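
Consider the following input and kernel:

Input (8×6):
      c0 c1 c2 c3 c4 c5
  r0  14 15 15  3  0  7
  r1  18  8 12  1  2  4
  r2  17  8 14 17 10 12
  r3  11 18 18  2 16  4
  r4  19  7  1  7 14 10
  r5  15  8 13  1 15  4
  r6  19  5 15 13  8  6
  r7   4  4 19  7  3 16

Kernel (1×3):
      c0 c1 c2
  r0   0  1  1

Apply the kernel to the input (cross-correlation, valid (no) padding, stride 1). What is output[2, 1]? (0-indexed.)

The receptive field on the input at this output position is [8 14 17]. Elementwise product with the kernel and sum: 14·1 + 17·1.

31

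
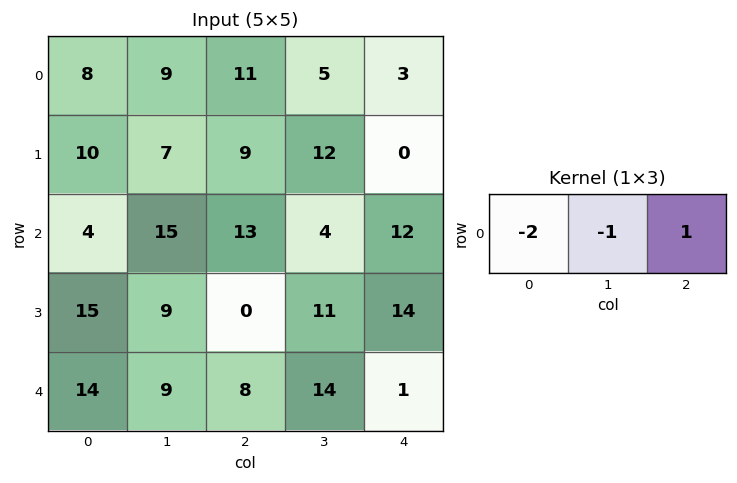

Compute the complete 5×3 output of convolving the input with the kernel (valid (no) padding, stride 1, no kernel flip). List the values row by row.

-14 -24 -24
-18 -11 -30
-10 -39 -18
-39 -7 3
-29 -12 -29

Output[0,0]: The receptive field on the input at this output position is [8 9 11]. Elementwise product with the kernel and sum: 8·-2 + 9·-1 + 11·1.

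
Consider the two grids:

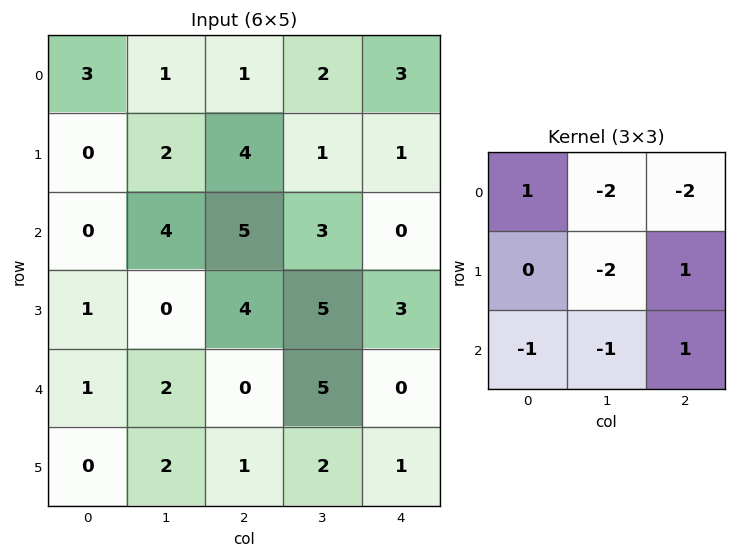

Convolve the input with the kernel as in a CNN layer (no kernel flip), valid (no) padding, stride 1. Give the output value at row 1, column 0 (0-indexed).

-12

The receptive field on the input at this output position is [0 2 4 / 0 4 5 / 1 0 4]. Elementwise product with the kernel and sum: 0·1 + 2·-2 + 4·-2 + 4·-2 + 5·1 + 1·-1 + 0·-1 + 4·1.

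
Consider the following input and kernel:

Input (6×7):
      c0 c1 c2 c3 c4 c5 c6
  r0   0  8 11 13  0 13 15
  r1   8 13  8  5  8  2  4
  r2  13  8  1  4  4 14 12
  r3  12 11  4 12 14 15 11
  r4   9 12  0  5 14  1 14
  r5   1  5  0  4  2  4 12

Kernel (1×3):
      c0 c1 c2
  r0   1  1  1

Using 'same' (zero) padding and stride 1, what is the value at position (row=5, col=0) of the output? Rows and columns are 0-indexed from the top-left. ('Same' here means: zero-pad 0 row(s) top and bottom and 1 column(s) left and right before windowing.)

The receptive field on the zero-padded input at this output position is [0 1 5]. Elementwise product with the kernel and sum: 0·1 + 1·1 + 5·1.

6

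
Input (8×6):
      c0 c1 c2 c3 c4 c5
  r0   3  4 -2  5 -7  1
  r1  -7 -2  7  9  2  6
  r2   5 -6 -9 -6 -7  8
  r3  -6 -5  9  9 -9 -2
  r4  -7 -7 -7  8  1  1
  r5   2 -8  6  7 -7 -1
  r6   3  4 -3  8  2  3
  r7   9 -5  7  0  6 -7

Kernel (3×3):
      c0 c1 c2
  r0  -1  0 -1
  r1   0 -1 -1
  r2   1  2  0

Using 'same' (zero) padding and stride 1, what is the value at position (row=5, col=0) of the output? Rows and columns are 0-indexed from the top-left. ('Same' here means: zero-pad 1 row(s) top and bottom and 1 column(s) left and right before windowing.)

The receptive field on the zero-padded input at this output position is [0 -7 -7 / 0 2 -8 / 0 3 4]. Elementwise product with the kernel and sum: 0·-1 + -7·-1 + 2·-1 + -8·-1 + 0·1 + 3·2.

19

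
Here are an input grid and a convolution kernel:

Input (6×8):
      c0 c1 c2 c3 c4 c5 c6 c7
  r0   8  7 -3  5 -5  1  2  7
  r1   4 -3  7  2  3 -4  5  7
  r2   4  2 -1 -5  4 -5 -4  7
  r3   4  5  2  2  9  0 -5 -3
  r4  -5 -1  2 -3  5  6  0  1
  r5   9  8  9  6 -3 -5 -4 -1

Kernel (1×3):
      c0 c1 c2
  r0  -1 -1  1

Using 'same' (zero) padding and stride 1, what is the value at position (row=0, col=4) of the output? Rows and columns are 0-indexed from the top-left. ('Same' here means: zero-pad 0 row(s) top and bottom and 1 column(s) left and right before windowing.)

The receptive field on the zero-padded input at this output position is [5 -5 1]. Elementwise product with the kernel and sum: 5·-1 + -5·-1 + 1·1.

1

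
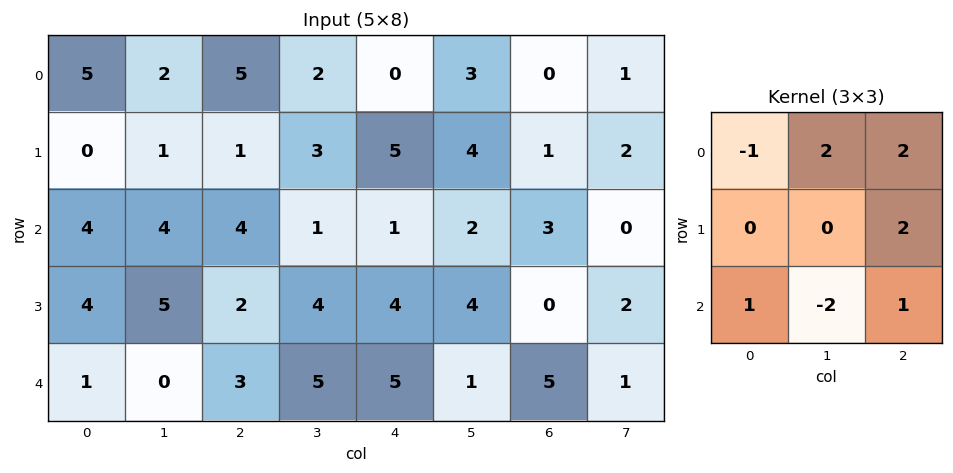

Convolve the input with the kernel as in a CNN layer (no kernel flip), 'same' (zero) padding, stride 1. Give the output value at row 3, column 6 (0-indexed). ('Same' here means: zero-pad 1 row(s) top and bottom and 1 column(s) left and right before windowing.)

The receptive field on the zero-padded input at this output position is [2 3 0 / 4 0 2 / 1 5 1]. Elementwise product with the kernel and sum: 2·-1 + 3·2 + 0·2 + 2·2 + 1·1 + 5·-2 + 1·1.

0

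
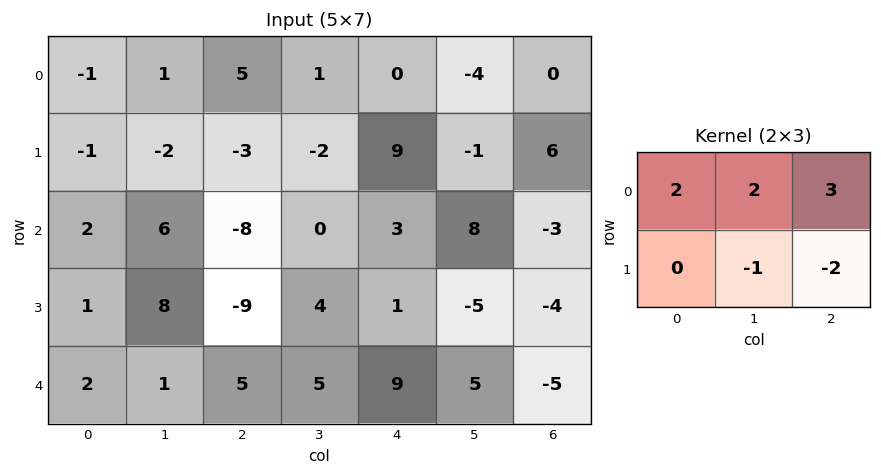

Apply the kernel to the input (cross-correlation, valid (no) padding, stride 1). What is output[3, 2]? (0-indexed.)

The receptive field on the input at this output position is [-9 4 1 / 5 5 9]. Elementwise product with the kernel and sum: -9·2 + 4·2 + 1·3 + 5·-1 + 9·-2.

-30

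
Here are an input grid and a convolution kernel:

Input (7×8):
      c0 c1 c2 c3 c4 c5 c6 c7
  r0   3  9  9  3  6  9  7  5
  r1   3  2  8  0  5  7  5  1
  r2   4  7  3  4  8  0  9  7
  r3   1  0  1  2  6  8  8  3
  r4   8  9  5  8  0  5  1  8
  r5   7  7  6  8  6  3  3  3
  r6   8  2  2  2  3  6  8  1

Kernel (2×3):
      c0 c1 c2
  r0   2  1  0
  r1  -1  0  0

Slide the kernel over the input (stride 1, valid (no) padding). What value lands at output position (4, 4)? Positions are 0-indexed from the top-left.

-1

The receptive field on the input at this output position is [0 5 1 / 6 3 3]. Elementwise product with the kernel and sum: 0·2 + 5·1 + 6·-1.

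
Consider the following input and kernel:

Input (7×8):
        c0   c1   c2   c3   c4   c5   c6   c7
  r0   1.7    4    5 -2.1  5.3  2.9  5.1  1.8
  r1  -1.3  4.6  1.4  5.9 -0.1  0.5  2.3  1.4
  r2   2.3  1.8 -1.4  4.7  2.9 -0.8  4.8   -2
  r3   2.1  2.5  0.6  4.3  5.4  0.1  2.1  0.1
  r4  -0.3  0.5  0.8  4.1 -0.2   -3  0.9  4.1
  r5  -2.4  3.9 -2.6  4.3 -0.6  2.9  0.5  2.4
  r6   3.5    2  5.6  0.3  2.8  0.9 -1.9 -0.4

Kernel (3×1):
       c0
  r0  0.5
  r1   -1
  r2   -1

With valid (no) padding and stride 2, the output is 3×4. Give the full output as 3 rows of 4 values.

Output[0,0]: The receptive field on the input at this output position is [1.7 / -1.3 / 2.3]. Elementwise product with the kernel and sum: 1.7·0.5 + -1.3·-1 + 2.3·-1.

-0.15 2.5 -0.15 -4.55
-0.65 -2.1 -3.75 -0.6
-1.25 -2.6 -2.3 1.85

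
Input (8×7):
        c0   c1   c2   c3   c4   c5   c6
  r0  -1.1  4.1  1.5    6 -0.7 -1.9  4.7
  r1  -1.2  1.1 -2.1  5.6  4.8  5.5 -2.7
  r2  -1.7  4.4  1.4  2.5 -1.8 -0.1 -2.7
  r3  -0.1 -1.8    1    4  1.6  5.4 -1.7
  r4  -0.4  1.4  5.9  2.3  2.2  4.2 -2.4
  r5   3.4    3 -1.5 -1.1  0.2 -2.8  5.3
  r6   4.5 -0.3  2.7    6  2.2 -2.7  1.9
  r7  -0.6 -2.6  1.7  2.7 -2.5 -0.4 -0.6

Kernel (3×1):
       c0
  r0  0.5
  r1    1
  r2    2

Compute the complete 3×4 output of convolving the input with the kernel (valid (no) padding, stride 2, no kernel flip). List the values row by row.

Output[0,0]: The receptive field on the input at this output position is [-1.1 / -1.2 / -1.7]. Elementwise product with the kernel and sum: -1.1·0.5 + -1.2·1 + -1.7·2.

-5.15 1.45 0.85 -5.75
-1.75 13.5 5.1 -7.85
12.2 6.85 5.7 7.9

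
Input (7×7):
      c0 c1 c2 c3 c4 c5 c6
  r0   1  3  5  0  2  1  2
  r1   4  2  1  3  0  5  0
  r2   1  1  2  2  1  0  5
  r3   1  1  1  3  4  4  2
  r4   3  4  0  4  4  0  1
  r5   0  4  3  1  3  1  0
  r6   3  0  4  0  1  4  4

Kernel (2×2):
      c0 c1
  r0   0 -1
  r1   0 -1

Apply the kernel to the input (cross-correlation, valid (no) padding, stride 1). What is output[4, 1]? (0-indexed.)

-3

The receptive field on the input at this output position is [4 0 / 4 3]. Elementwise product with the kernel and sum: 0·-1 + 3·-1.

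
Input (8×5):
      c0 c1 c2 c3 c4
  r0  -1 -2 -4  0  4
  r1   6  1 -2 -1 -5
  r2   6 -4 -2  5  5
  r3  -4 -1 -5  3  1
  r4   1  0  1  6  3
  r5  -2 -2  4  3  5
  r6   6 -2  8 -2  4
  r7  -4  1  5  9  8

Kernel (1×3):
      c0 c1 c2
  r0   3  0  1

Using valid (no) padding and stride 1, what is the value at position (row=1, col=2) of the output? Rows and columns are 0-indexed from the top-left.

-11

The receptive field on the input at this output position is [-2 -1 -5]. Elementwise product with the kernel and sum: -2·3 + -5·1.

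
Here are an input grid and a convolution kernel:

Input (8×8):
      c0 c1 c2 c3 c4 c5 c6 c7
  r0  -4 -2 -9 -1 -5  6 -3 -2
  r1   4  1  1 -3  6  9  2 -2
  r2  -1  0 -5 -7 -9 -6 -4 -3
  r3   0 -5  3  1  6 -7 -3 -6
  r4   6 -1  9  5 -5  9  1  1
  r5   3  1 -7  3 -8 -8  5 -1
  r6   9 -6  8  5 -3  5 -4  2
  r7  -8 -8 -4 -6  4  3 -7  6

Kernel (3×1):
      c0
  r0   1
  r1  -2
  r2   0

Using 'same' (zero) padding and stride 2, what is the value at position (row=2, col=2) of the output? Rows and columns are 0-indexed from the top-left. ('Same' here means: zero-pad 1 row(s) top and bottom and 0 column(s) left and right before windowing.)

The receptive field on the zero-padded input at this output position is [6 / -5 / -8]. Elementwise product with the kernel and sum: 6·1 + -5·-2.

16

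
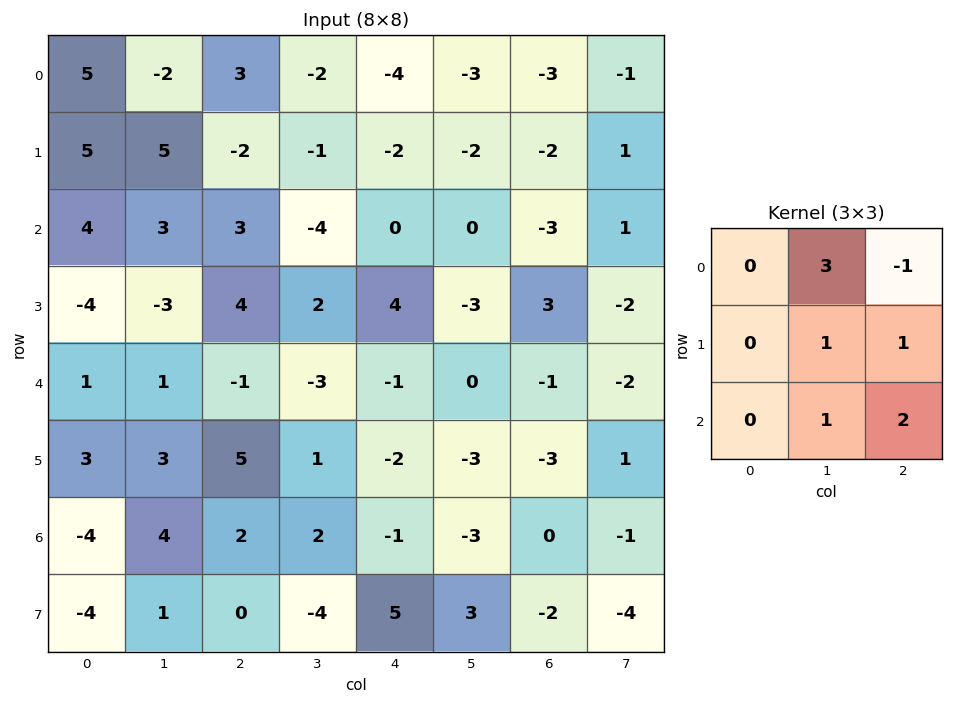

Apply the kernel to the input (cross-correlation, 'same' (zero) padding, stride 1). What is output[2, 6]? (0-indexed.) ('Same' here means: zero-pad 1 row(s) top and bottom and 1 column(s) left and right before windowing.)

The receptive field on the zero-padded input at this output position is [-2 -2 1 / 0 -3 1 / -3 3 -2]. Elementwise product with the kernel and sum: -2·3 + 1·-1 + -3·1 + 1·1 + 3·1 + -2·2.

-10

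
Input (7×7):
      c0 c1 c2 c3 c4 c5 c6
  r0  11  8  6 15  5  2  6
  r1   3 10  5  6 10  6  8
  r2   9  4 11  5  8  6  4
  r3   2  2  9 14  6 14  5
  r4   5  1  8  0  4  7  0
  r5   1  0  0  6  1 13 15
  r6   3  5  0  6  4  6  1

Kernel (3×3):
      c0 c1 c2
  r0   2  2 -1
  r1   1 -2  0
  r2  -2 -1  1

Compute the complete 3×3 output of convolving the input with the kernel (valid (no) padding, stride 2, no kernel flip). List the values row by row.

Output[0,0]: The receptive field on the input at this output position is [11 8 6 / 3 10 5 / 9 4 11]. Elementwise product with the kernel and sum: 11·2 + 8·2 + 6·-1 + 3·1 + 10·-2 + 9·-2 + 4·-1 + 11·1.
Output[0,1]: The receptive field on the input at this output position is [6 15 5 / 5 6 10 / 11 5 8]. Elementwise product with the kernel and sum: 6·2 + 15·2 + 5·-1 + 5·1 + 6·-2 + 11·-2 + 5·-1 + 8·1.

4 11 -12
10 -7 -13
-6 -2 -16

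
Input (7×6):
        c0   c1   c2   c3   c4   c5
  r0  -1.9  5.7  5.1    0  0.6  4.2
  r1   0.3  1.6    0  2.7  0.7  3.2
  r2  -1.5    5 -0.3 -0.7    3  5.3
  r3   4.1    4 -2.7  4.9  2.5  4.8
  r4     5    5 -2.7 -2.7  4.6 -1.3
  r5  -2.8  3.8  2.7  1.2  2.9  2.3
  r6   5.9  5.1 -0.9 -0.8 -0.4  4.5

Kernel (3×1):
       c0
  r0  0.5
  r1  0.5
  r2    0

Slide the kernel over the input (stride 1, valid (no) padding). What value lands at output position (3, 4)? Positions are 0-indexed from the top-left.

The receptive field on the input at this output position is [2.5 / 4.6 / 2.9]. Elementwise product with the kernel and sum: 2.5·0.5 + 4.6·0.5.

3.55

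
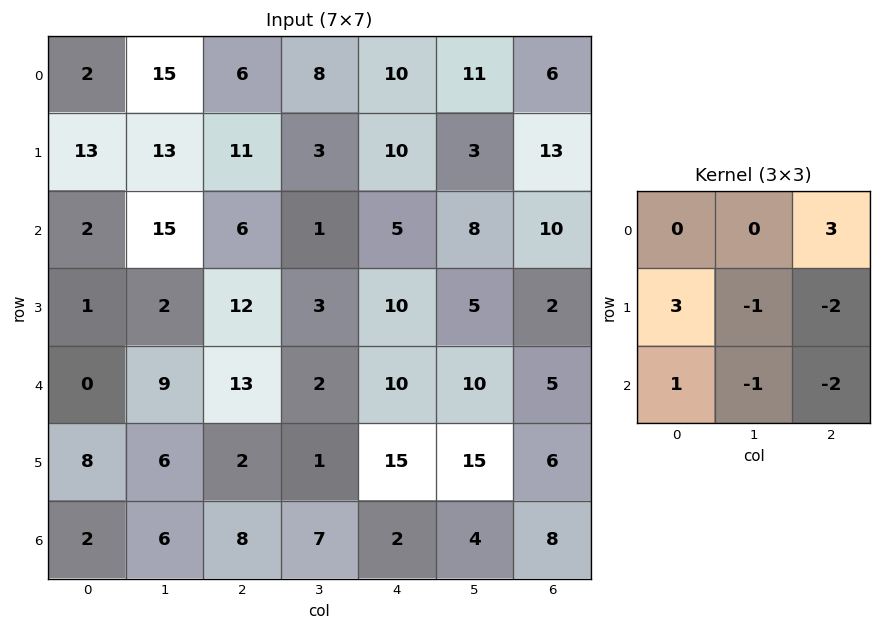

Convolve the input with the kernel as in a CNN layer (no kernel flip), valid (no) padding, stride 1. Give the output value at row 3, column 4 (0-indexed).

4

The receptive field on the input at this output position is [10 5 2 / 10 10 5 / 15 15 6]. Elementwise product with the kernel and sum: 2·3 + 10·3 + 10·-1 + 5·-2 + 15·1 + 15·-1 + 6·-2.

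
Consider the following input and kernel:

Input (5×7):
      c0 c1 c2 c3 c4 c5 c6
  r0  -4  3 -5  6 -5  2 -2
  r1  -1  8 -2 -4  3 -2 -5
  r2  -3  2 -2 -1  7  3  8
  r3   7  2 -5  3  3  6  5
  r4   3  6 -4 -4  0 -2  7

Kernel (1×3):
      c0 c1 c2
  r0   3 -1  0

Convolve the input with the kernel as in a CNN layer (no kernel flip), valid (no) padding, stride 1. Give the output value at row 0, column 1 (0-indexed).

14

The receptive field on the input at this output position is [3 -5 6]. Elementwise product with the kernel and sum: 3·3 + -5·-1.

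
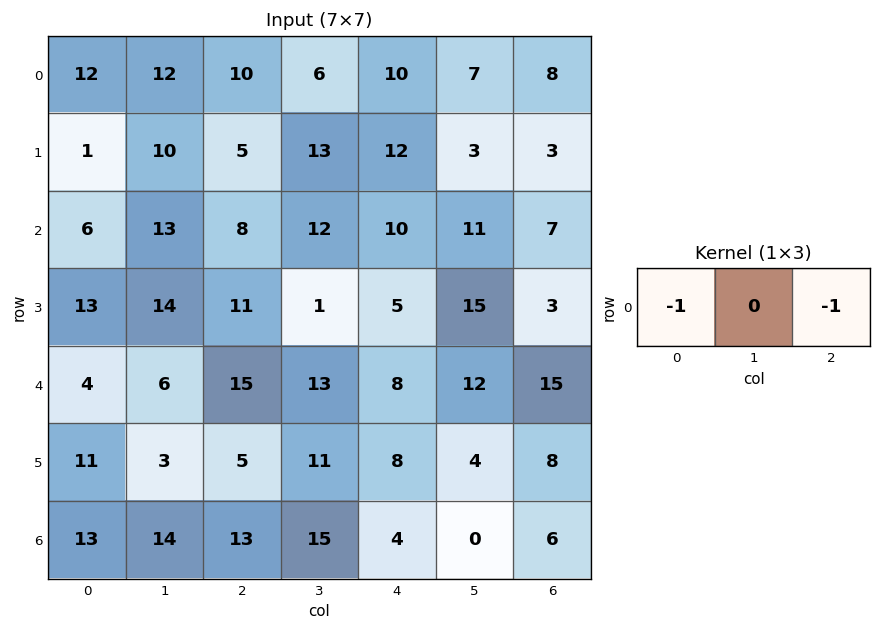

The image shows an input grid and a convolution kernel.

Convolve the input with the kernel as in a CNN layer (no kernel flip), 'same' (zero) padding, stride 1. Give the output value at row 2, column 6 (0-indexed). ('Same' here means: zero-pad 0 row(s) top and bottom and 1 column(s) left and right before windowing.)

The receptive field on the zero-padded input at this output position is [11 7 0]. Elementwise product with the kernel and sum: 11·-1 + 0·-1.

-11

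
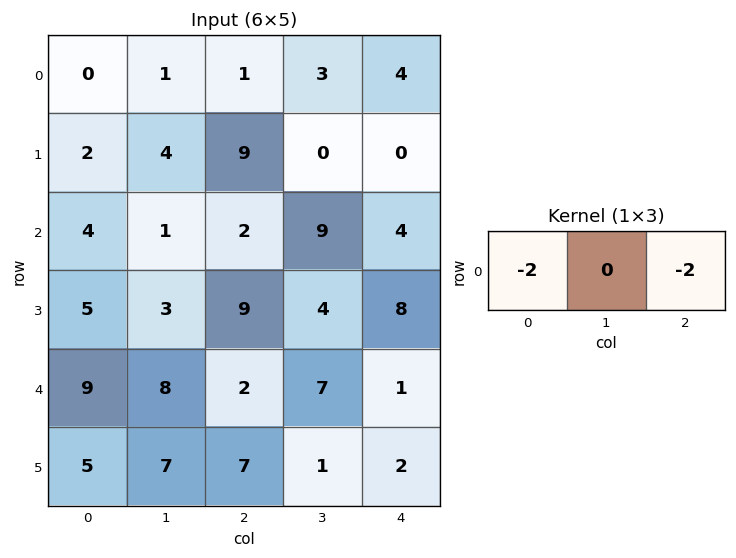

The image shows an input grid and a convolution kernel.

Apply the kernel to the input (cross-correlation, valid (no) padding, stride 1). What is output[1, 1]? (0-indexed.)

The receptive field on the input at this output position is [4 9 0]. Elementwise product with the kernel and sum: 4·-2 + 0·-2.

-8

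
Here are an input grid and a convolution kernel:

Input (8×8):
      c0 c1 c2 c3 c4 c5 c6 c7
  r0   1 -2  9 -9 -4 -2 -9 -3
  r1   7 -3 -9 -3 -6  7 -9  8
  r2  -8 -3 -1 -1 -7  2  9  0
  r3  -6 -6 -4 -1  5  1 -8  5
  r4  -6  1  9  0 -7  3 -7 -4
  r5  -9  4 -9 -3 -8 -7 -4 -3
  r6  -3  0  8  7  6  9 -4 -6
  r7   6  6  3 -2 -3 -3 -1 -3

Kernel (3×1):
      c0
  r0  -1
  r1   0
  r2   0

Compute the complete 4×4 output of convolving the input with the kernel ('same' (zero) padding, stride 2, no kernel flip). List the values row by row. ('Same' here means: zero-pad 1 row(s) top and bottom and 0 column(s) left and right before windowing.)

0 0 0 0
-7 9 6 9
6 4 -5 8
9 9 8 4

Output[0,0]: The receptive field on the zero-padded input at this output position is [0 / 1 / 7]. Elementwise product with the kernel and sum: 0·-1.
Output[0,1]: The receptive field on the zero-padded input at this output position is [0 / 9 / -9]. Elementwise product with the kernel and sum: 0·-1.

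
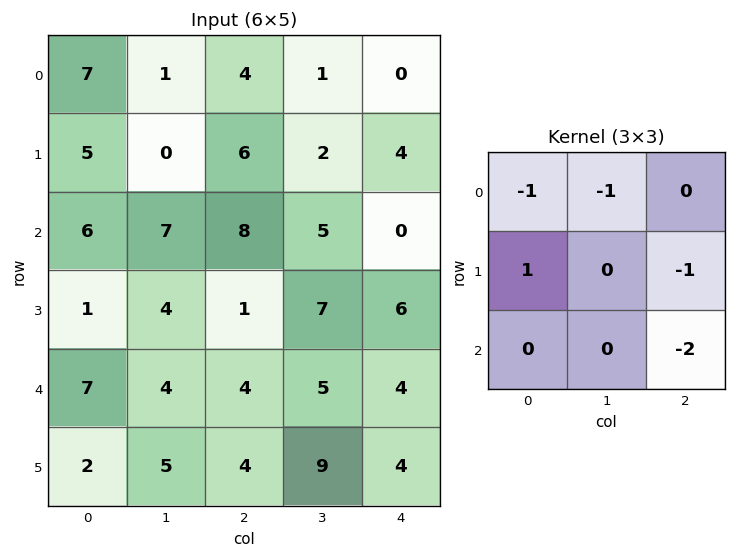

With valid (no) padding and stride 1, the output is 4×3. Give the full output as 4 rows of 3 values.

-25 -17 -3
-9 -18 -12
-21 -28 -26
-10 -24 -16

Output[0,0]: The receptive field on the input at this output position is [7 1 4 / 5 0 6 / 6 7 8]. Elementwise product with the kernel and sum: 7·-1 + 1·-1 + 5·1 + 6·-1 + 8·-2.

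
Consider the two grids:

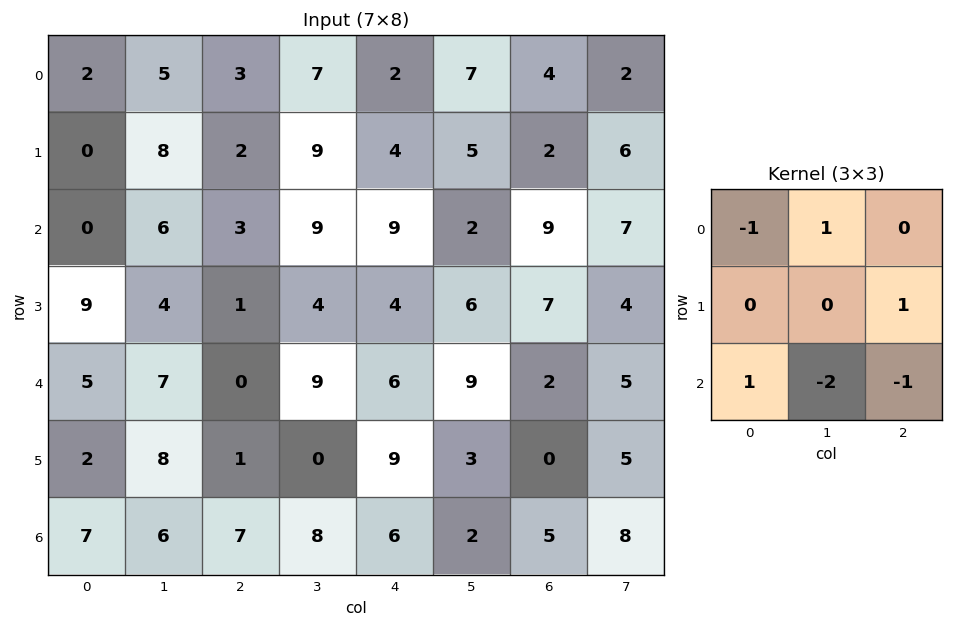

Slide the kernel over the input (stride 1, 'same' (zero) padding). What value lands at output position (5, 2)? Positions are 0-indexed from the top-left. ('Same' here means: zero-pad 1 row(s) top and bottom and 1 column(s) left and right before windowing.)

The receptive field on the zero-padded input at this output position is [7 0 9 / 8 1 0 / 6 7 8]. Elementwise product with the kernel and sum: 7·-1 + 0·1 + 0·1 + 6·1 + 7·-2 + 8·-1.

-23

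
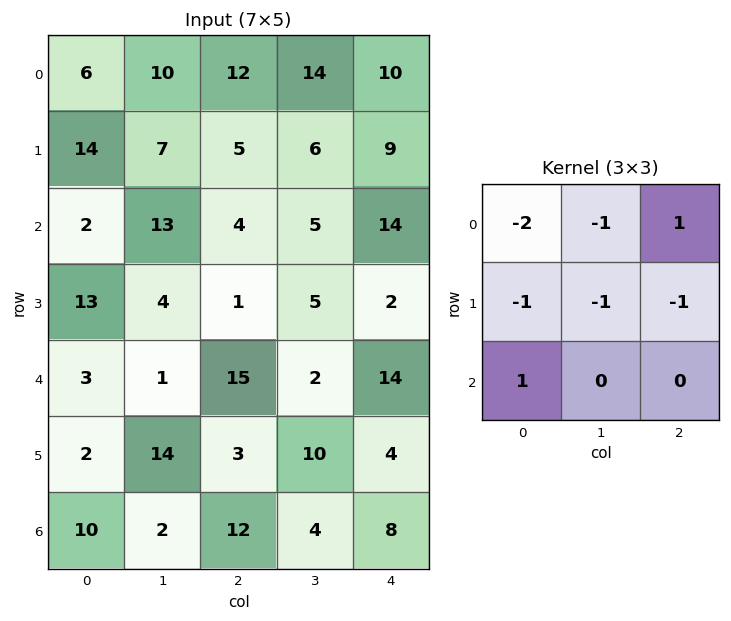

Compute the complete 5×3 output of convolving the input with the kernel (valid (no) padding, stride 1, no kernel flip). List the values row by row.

-34 -23 -44
-36 -31 -29
-28 -34 8
-46 -8 -33
-1 -40 -23

Output[0,0]: The receptive field on the input at this output position is [6 10 12 / 14 7 5 / 2 13 4]. Elementwise product with the kernel and sum: 6·-2 + 10·-1 + 12·1 + 14·-1 + 7·-1 + 5·-1 + 2·1.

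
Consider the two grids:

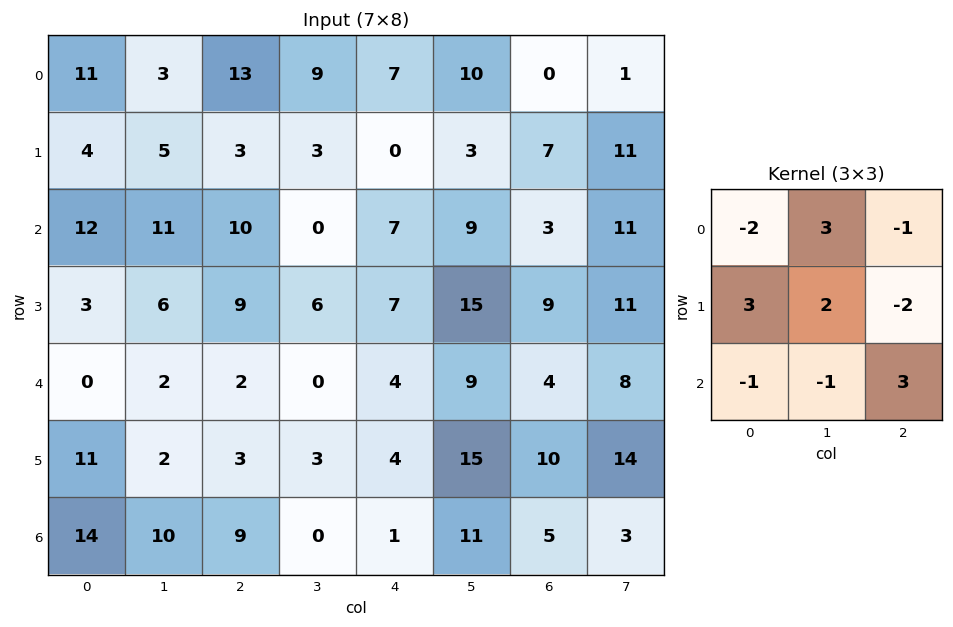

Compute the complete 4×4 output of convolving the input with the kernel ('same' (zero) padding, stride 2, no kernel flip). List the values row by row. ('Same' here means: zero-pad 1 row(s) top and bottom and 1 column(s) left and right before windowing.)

Output[0,0]: The receptive field on the zero-padded input at this output position is [0 0 0 / 0 11 3 / 0 4 5]. Elementwise product with the kernel and sum: 0·-2 + 0·3 + 0·-1 + 0·3 + 11·2 + 3·-2 + 0·-1 + 4·-1 + 5·3.
Output[0,1]: The receptive field on the zero-padded input at this output position is [0 0 0 / 3 13 9 / 5 3 3]. Elementwise product with the kernel and sum: 0·-2 + 0·3 + 0·-1 + 3·3 + 13·2 + 9·-2 + 5·-1 + 3·-1 + 3·3.

27 18 27 51
24 52 19 24
-6 23 22 22
39 50 -29 23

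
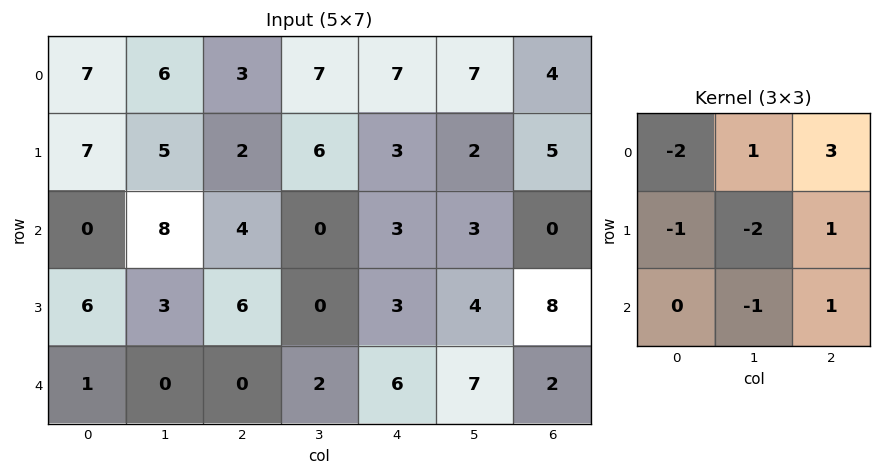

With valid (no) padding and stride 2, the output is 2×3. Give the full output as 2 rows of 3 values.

Output[0,0]: The receptive field on the input at this output position is [7 6 3 / 7 5 2 / 0 8 4]. Elementwise product with the kernel and sum: 7·-2 + 6·1 + 3·3 + 7·-1 + 5·-2 + 2·1 + 8·-1 + 4·1.
Output[0,1]: The receptive field on the input at this output position is [3 7 7 / 2 6 3 / 4 0 3]. Elementwise product with the kernel and sum: 3·-2 + 7·1 + 7·3 + 2·-1 + 6·-2 + 3·1 + 0·-1 + 3·1.

-18 14 0
14 2 -11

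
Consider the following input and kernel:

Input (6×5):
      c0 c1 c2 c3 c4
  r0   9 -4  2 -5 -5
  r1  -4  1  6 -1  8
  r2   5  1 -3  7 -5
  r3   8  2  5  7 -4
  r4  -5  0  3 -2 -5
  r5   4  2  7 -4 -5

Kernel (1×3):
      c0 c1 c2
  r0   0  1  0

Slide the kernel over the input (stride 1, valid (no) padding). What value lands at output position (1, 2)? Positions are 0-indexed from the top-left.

-1

The receptive field on the input at this output position is [6 -1 8]. Elementwise product with the kernel and sum: -1·1.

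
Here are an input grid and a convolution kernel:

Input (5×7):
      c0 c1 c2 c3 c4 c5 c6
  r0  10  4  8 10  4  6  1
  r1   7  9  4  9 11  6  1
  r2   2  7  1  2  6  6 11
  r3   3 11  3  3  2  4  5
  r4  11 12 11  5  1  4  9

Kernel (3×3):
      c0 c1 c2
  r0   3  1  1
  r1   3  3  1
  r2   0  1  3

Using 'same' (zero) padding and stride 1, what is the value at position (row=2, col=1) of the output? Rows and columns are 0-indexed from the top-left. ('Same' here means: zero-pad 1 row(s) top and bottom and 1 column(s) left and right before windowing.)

The receptive field on the zero-padded input at this output position is [7 9 4 / 2 7 1 / 3 11 3]. Elementwise product with the kernel and sum: 7·3 + 9·1 + 4·1 + 2·3 + 7·3 + 1·1 + 11·1 + 3·3.

82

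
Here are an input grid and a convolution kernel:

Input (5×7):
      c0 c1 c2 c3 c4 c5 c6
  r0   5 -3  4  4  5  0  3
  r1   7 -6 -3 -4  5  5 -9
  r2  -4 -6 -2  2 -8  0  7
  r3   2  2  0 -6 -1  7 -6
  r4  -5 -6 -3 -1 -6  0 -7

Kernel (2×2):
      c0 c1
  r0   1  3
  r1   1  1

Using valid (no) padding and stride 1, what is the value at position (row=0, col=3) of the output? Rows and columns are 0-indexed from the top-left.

20

The receptive field on the input at this output position is [4 5 / -4 5]. Elementwise product with the kernel and sum: 4·1 + 5·3 + -4·1 + 5·1.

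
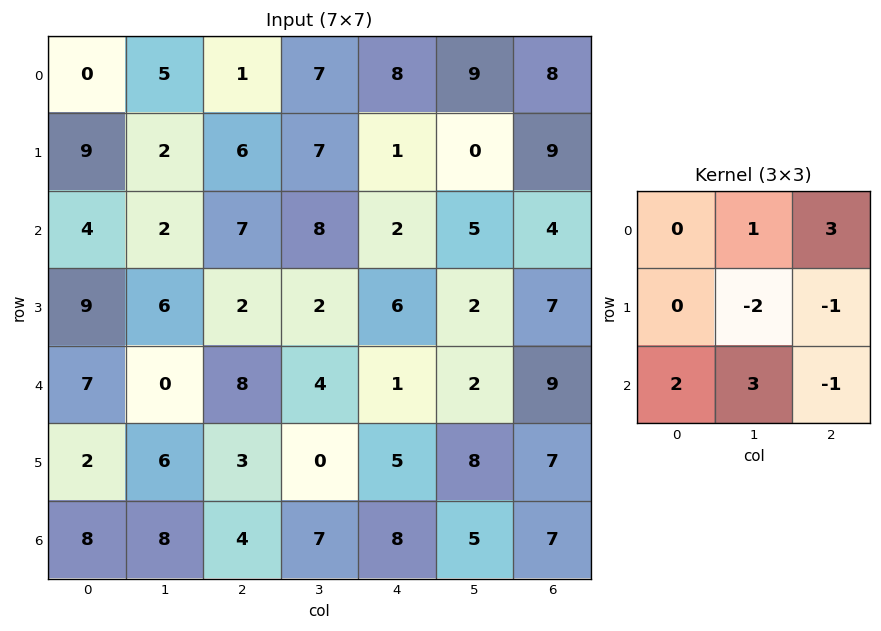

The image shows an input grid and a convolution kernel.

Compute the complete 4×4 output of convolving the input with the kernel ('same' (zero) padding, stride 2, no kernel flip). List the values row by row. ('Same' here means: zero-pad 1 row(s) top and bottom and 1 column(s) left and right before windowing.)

20 6 -8 11
26 21 12 26
13 9 15 26
-4 -12 8 -7

Output[0,0]: The receptive field on the zero-padded input at this output position is [0 0 0 / 0 0 5 / 0 9 2]. Elementwise product with the kernel and sum: 0·1 + 0·3 + 0·-2 + 5·-1 + 0·2 + 9·3 + 2·-1.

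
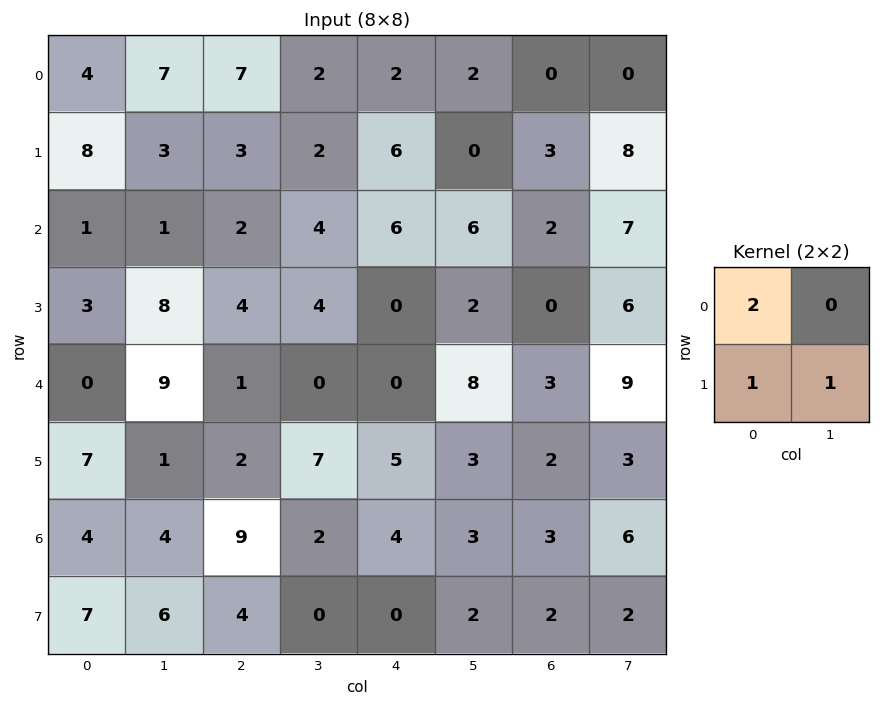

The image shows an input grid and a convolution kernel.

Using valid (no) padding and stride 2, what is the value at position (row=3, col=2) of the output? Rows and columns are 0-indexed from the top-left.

The receptive field on the input at this output position is [4 3 / 0 2]. Elementwise product with the kernel and sum: 4·2 + 0·1 + 2·1.

10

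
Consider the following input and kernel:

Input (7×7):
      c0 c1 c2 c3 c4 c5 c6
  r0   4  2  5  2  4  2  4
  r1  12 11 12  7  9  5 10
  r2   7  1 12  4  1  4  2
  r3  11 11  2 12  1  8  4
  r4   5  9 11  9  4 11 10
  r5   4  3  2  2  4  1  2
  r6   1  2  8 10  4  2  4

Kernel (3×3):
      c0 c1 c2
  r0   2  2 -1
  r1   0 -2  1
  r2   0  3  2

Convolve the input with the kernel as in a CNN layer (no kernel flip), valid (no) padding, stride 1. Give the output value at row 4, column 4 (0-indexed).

The receptive field on the input at this output position is [4 11 10 / 4 1 2 / 4 2 4]. Elementwise product with the kernel and sum: 4·2 + 11·2 + 10·-1 + 1·-2 + 2·1 + 2·3 + 4·2.

34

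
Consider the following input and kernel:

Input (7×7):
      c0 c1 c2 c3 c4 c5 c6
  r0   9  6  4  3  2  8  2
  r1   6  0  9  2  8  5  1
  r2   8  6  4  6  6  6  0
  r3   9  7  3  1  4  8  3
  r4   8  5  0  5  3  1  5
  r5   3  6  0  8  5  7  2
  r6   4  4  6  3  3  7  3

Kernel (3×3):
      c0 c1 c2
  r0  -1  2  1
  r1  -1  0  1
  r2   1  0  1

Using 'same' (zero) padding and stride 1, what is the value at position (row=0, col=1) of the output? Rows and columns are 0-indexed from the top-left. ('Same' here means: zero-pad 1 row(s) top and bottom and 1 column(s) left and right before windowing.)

The receptive field on the zero-padded input at this output position is [0 0 0 / 9 6 4 / 6 0 9]. Elementwise product with the kernel and sum: 0·-1 + 0·2 + 0·1 + 9·-1 + 4·1 + 6·1 + 9·1.

10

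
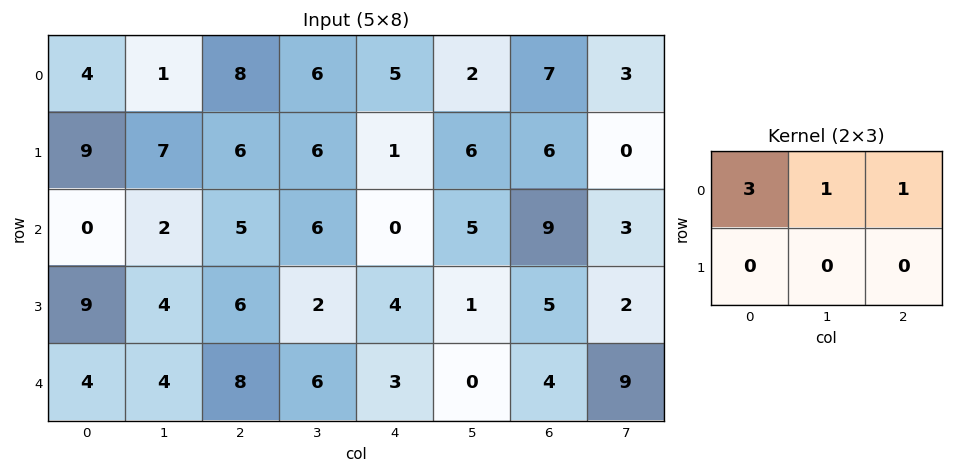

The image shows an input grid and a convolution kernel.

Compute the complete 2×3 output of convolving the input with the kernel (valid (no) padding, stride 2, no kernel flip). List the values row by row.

Output[0,0]: The receptive field on the input at this output position is [4 1 8 / 9 7 6]. Elementwise product with the kernel and sum: 4·3 + 1·1 + 8·1.
Output[0,1]: The receptive field on the input at this output position is [8 6 5 / 6 6 1]. Elementwise product with the kernel and sum: 8·3 + 6·1 + 5·1.

21 35 24
7 21 14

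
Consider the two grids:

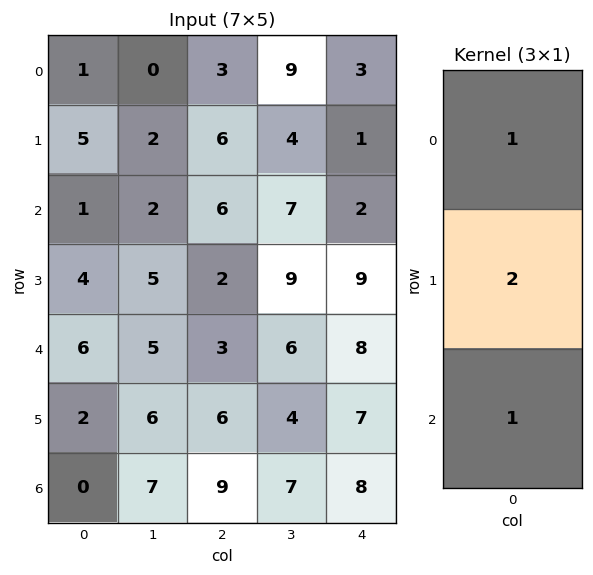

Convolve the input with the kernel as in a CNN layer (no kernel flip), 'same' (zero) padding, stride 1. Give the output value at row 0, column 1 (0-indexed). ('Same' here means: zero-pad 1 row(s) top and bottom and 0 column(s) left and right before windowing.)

The receptive field on the zero-padded input at this output position is [0 / 0 / 2]. Elementwise product with the kernel and sum: 0·1 + 0·2 + 2·1.

2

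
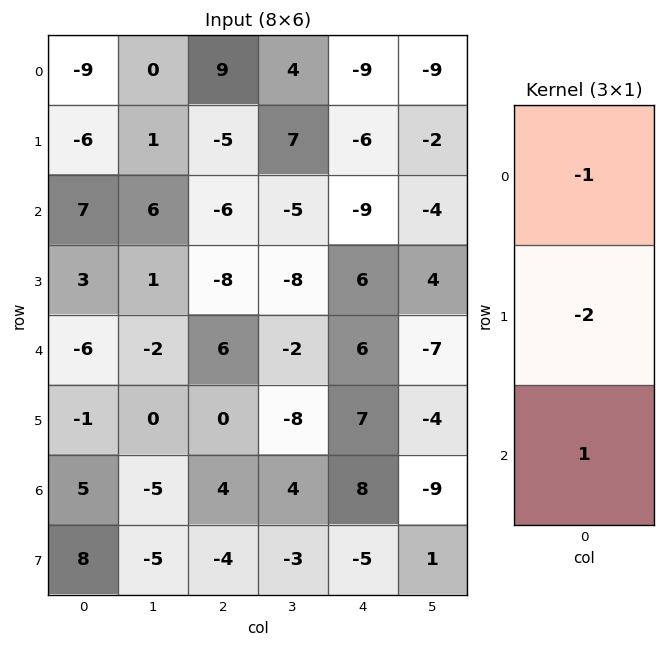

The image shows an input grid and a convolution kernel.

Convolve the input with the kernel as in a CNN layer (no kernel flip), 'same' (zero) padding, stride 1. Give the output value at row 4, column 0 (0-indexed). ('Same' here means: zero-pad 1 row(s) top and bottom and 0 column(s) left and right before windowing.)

The receptive field on the zero-padded input at this output position is [3 / -6 / -1]. Elementwise product with the kernel and sum: 3·-1 + -6·-2 + -1·1.

8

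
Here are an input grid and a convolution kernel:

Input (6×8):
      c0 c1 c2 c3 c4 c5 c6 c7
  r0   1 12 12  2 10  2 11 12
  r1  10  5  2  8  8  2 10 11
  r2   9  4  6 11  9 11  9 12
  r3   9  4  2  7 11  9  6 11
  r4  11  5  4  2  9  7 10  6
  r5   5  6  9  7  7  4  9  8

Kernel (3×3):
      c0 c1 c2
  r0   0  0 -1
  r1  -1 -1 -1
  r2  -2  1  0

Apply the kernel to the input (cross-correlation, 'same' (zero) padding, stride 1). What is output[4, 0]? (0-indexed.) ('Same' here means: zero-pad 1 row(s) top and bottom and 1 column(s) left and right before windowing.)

The receptive field on the zero-padded input at this output position is [0 9 4 / 0 11 5 / 0 5 6]. Elementwise product with the kernel and sum: 4·-1 + 0·-1 + 11·-1 + 5·-1 + 0·-2 + 5·1.

-15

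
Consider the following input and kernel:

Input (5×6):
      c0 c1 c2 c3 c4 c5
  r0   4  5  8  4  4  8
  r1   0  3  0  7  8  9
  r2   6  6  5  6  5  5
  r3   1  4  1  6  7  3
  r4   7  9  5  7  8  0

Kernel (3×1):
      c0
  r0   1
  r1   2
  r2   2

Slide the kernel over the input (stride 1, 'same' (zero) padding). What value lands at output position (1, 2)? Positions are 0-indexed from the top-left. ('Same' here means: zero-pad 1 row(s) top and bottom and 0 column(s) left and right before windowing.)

The receptive field on the zero-padded input at this output position is [8 / 0 / 5]. Elementwise product with the kernel and sum: 8·1 + 0·2 + 5·2.

18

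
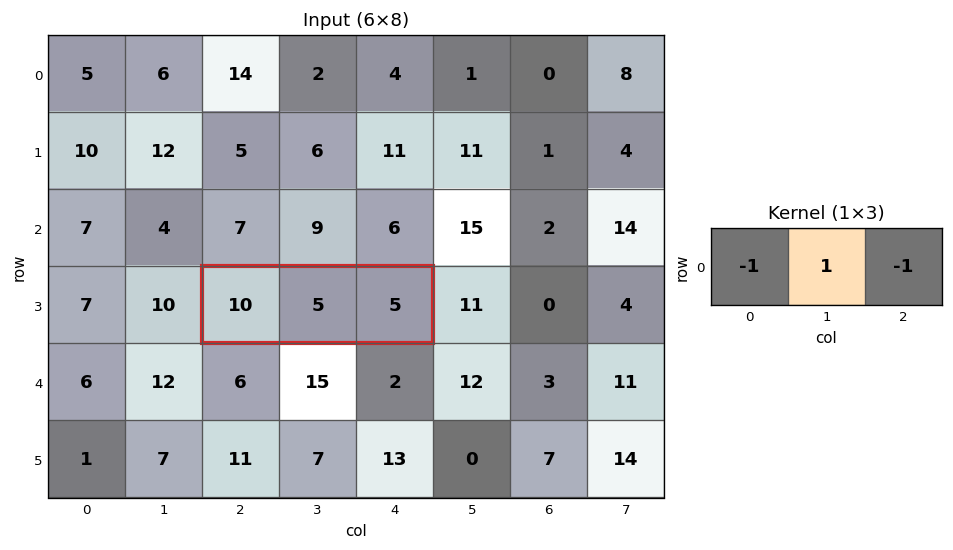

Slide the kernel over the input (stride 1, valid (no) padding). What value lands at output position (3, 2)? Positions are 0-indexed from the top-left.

-10

The receptive field on the input at this output position is [10 5 5]. Elementwise product with the kernel and sum: 10·-1 + 5·1 + 5·-1.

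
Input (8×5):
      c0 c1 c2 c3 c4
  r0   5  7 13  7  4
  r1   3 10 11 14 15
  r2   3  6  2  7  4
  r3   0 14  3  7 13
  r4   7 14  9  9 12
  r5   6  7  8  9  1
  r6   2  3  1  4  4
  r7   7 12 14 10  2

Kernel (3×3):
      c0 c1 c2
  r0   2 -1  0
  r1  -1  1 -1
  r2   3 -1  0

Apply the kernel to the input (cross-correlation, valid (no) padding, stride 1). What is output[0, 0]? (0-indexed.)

The receptive field on the input at this output position is [5 7 13 / 3 10 11 / 3 6 2]. Elementwise product with the kernel and sum: 5·2 + 7·-1 + 3·-1 + 10·1 + 11·-1 + 3·3 + 6·-1.

2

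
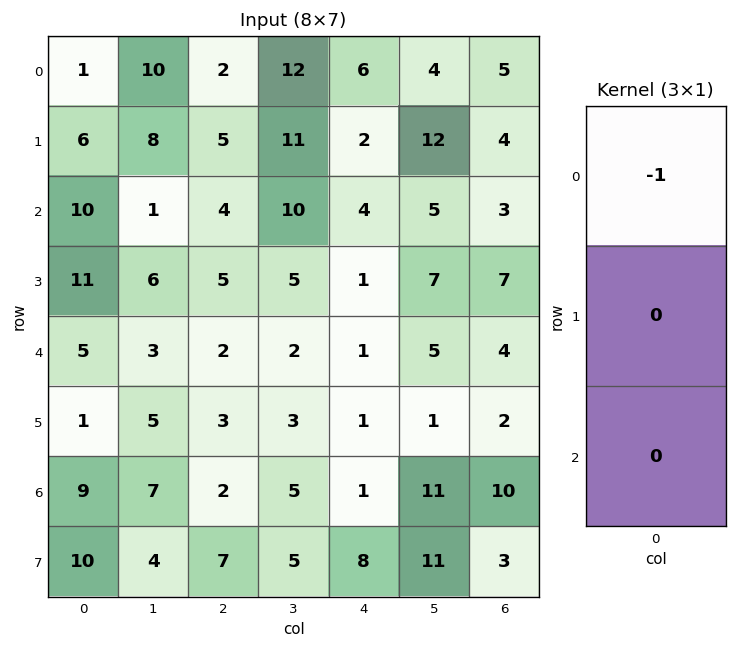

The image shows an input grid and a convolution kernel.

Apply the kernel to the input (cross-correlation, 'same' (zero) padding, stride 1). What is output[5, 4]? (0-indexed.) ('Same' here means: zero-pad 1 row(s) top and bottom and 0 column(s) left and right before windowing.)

The receptive field on the zero-padded input at this output position is [1 / 1 / 1]. Elementwise product with the kernel and sum: 1·-1.

-1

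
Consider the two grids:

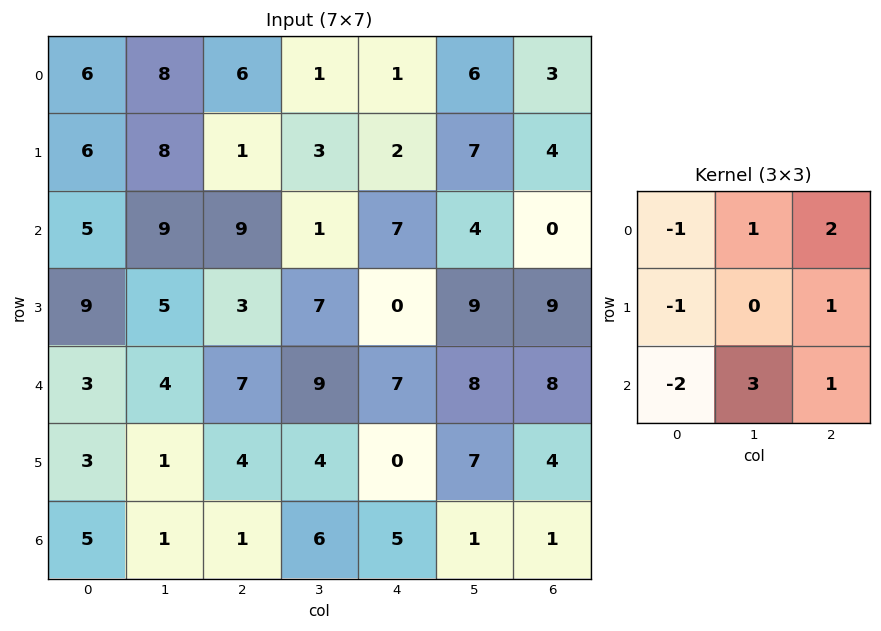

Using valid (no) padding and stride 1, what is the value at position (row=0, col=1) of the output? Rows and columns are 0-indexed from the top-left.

5

The receptive field on the input at this output position is [8 6 1 / 8 1 3 / 9 9 1]. Elementwise product with the kernel and sum: 8·-1 + 6·1 + 1·2 + 8·-1 + 3·1 + 9·-2 + 9·3 + 1·1.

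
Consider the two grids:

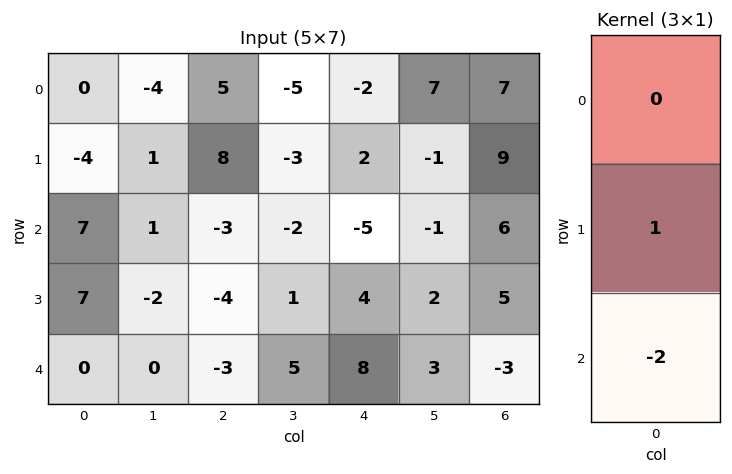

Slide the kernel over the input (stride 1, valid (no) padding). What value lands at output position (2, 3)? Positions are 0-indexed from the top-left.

-9

The receptive field on the input at this output position is [-2 / 1 / 5]. Elementwise product with the kernel and sum: 1·1 + 5·-2.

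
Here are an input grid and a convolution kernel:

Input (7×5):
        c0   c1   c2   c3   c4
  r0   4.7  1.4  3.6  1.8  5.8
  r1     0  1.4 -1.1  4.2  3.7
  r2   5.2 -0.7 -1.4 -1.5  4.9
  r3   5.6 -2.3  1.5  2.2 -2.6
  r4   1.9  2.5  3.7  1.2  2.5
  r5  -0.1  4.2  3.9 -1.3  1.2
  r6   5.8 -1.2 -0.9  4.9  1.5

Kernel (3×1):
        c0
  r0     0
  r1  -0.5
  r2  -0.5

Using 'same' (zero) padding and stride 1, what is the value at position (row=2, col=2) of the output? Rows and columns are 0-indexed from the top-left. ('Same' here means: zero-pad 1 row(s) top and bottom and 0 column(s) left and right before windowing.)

The receptive field on the zero-padded input at this output position is [-1.1 / -1.4 / 1.5]. Elementwise product with the kernel and sum: -1.4·-0.5 + 1.5·-0.5.

-0.05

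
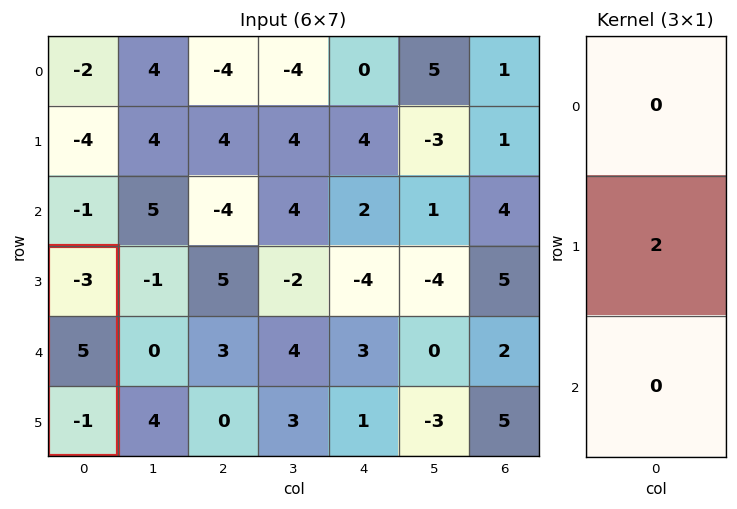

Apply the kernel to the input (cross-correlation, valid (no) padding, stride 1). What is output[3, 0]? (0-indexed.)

The receptive field on the input at this output position is [-3 / 5 / -1]. Elementwise product with the kernel and sum: 5·2.

10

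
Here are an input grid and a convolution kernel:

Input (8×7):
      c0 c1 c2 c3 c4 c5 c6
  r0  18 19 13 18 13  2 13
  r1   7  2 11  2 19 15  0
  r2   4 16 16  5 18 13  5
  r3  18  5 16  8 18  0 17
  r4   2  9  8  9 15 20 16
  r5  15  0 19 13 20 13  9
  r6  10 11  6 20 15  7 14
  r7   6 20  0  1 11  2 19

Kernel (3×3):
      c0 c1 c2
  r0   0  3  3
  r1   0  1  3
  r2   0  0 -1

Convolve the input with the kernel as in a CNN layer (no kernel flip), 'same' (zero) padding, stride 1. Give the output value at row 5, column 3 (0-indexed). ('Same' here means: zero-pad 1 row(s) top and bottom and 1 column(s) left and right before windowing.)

130

The receptive field on the zero-padded input at this output position is [8 9 15 / 19 13 20 / 6 20 15]. Elementwise product with the kernel and sum: 9·3 + 15·3 + 13·1 + 20·3 + 15·-1.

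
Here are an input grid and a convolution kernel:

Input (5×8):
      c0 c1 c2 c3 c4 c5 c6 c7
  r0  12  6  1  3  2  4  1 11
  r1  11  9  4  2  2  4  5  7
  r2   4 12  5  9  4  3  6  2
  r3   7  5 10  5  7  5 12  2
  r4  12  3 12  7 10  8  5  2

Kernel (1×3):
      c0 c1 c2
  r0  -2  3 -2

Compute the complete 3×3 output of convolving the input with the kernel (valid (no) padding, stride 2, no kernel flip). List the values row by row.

Output[0,0]: The receptive field on the input at this output position is [12 6 1]. Elementwise product with the kernel and sum: 12·-2 + 6·3 + 1·-2.
Output[0,1]: The receptive field on the input at this output position is [1 3 2]. Elementwise product with the kernel and sum: 1·-2 + 3·3 + 2·-2.

-8 3 6
18 9 -11
-39 -23 -6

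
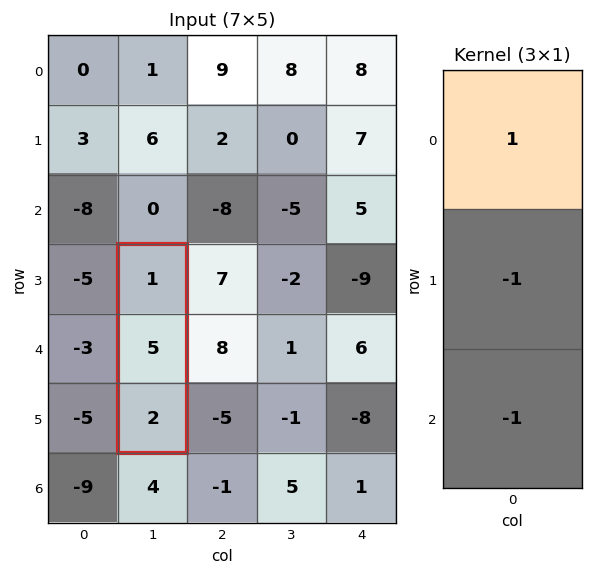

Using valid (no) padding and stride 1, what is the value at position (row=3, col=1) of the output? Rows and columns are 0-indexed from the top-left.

The receptive field on the input at this output position is [1 / 5 / 2]. Elementwise product with the kernel and sum: 1·1 + 5·-1 + 2·-1.

-6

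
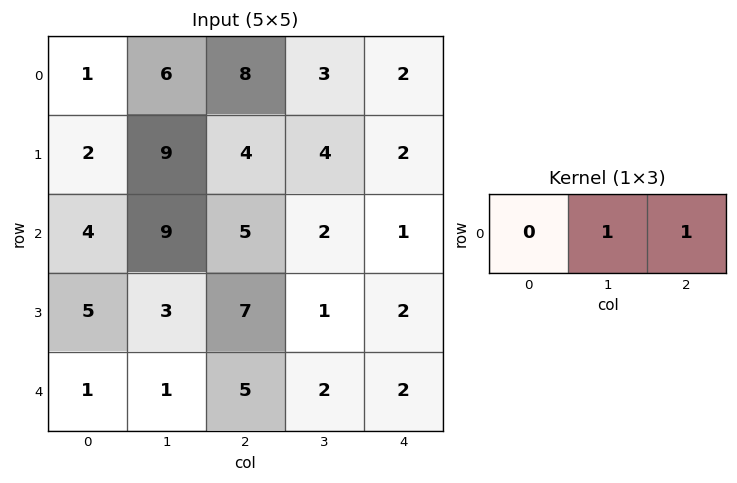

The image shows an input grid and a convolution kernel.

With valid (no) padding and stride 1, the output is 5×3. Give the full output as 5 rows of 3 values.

Output[0,0]: The receptive field on the input at this output position is [1 6 8]. Elementwise product with the kernel and sum: 6·1 + 8·1.

14 11 5
13 8 6
14 7 3
10 8 3
6 7 4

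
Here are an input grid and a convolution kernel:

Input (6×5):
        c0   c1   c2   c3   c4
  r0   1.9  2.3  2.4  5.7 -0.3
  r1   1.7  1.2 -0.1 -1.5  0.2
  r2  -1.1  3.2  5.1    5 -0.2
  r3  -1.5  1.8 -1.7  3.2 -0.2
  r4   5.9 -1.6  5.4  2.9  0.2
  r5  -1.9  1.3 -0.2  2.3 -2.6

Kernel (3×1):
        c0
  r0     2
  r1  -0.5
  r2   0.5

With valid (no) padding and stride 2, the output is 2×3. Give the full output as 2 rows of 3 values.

Output[0,0]: The receptive field on the input at this output position is [1.9 / 1.7 / -1.1]. Elementwise product with the kernel and sum: 1.9·2 + 1.7·-0.5 + -1.1·0.5.

2.4 7.4 -0.8
1.5 13.75 -0.2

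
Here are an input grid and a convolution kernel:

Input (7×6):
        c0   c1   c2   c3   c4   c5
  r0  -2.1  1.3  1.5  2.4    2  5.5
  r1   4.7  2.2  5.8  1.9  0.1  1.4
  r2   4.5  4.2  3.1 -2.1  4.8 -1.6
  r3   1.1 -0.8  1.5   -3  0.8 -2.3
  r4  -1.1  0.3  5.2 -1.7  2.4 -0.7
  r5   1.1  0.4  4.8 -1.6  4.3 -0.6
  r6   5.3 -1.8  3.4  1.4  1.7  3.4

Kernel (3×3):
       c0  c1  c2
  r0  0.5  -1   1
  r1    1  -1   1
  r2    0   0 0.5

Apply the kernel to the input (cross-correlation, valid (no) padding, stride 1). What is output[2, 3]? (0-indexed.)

The receptive field on the input at this output position is [-2.1 4.8 -1.6 / -3 0.8 -2.3 / -1.7 2.4 -0.7]. Elementwise product with the kernel and sum: -2.1·0.5 + 4.8·-1 + -1.6·1 + -3·1 + 0.8·-1 + -2.3·1 + -0.7·0.5.

-13.9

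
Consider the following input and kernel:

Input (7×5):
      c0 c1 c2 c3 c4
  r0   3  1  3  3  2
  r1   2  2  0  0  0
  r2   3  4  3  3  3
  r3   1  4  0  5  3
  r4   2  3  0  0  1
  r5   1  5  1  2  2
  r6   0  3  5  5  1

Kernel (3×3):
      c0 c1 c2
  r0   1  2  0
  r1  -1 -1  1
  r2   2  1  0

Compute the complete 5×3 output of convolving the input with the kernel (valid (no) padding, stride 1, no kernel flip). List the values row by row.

11 16 18
8 6 2
13 17 7
11 12 15
6 10 14

Output[0,0]: The receptive field on the input at this output position is [3 1 3 / 2 2 0 / 3 4 3]. Elementwise product with the kernel and sum: 3·1 + 1·2 + 2·-1 + 2·-1 + 0·1 + 3·2 + 4·1.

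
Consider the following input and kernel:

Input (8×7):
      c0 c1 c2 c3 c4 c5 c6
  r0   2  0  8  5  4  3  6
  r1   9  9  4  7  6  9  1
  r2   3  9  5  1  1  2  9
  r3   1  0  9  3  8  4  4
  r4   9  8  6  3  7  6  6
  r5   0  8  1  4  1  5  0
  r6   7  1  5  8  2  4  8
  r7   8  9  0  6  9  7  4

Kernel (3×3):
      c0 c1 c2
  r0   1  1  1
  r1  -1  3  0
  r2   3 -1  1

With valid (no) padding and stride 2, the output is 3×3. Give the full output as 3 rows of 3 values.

33 49 44
41 29 37
72 36 43

Output[0,0]: The receptive field on the input at this output position is [2 0 8 / 9 9 4 / 3 9 5]. Elementwise product with the kernel and sum: 2·1 + 0·1 + 8·1 + 9·-1 + 9·3 + 3·3 + 9·-1 + 5·1.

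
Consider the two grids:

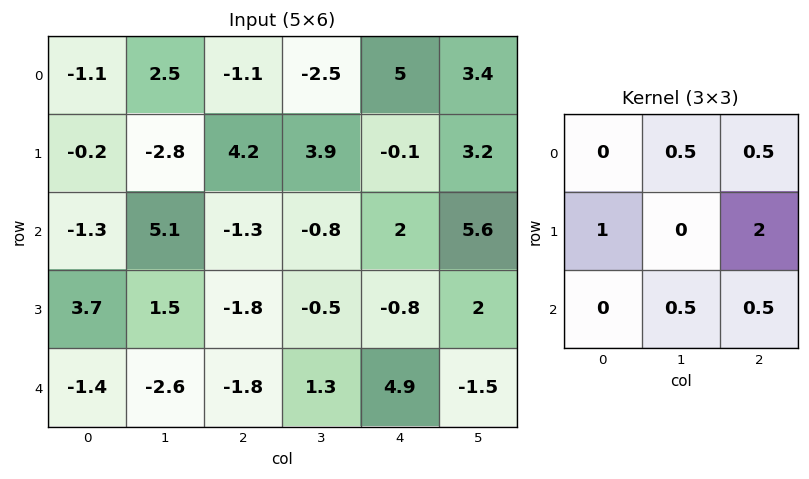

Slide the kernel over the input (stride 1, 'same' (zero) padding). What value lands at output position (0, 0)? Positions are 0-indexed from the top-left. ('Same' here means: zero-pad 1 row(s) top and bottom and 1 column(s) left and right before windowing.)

The receptive field on the zero-padded input at this output position is [0 0 0 / 0 -1.1 2.5 / 0 -0.2 -2.8]. Elementwise product with the kernel and sum: 0·0.5 + 0·0.5 + 0·1 + 2.5·2 + -0.2·0.5 + -2.8·0.5.

3.5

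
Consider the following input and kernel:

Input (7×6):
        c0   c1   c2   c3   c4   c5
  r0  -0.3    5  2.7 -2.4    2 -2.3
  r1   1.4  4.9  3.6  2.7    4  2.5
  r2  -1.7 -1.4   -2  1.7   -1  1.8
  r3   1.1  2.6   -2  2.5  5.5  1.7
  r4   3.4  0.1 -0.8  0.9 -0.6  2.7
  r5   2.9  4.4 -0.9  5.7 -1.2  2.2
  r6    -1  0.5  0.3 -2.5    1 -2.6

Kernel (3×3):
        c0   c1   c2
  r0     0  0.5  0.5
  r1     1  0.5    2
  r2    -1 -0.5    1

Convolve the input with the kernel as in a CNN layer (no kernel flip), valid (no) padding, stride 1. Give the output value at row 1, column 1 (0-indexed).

The receptive field on the input at this output position is [4.9 3.6 2.7 / -1.4 -2 1.7 / 2.6 -2 2.5]. Elementwise product with the kernel and sum: 3.6·0.5 + 2.7·0.5 + -1.4·1 + -2·0.5 + 1.7·2 + 2.6·-1 + -2·-0.5 + 2.5·1.

5.05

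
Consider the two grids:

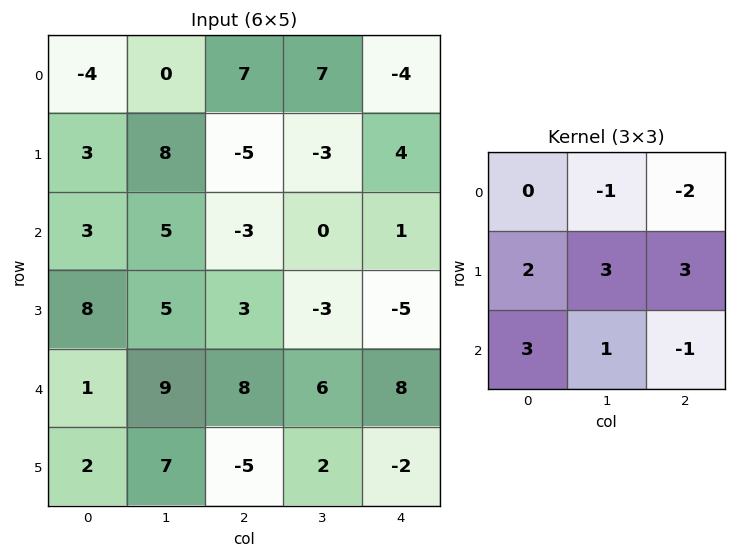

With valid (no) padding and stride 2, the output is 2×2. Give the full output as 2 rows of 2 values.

Output[0,0]: The receptive field on the input at this output position is [-4 0 7 / 3 8 -5 / 3 5 -3]. Elementwise product with the kernel and sum: 0·-1 + 7·-2 + 3·2 + 8·3 + -5·3 + 3·3 + 5·1 + -3·-1.
Output[0,1]: The receptive field on the input at this output position is [7 7 -4 / -5 -3 4 / -3 0 1]. Elementwise product with the kernel and sum: 7·-1 + -4·-2 + -5·2 + -3·3 + 4·3 + -3·3 + 0·1 + 1·-1.

18 -16
45 2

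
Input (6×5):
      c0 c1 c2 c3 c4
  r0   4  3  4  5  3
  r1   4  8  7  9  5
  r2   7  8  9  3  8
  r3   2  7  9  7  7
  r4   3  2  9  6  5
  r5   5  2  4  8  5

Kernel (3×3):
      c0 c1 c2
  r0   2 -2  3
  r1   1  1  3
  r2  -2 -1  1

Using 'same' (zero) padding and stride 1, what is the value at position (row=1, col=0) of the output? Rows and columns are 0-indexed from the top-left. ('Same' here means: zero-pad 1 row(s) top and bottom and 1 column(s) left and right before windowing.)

The receptive field on the zero-padded input at this output position is [0 4 3 / 0 4 8 / 0 7 8]. Elementwise product with the kernel and sum: 0·2 + 4·-2 + 3·3 + 0·1 + 4·1 + 8·3 + 0·-2 + 7·-1 + 8·1.

30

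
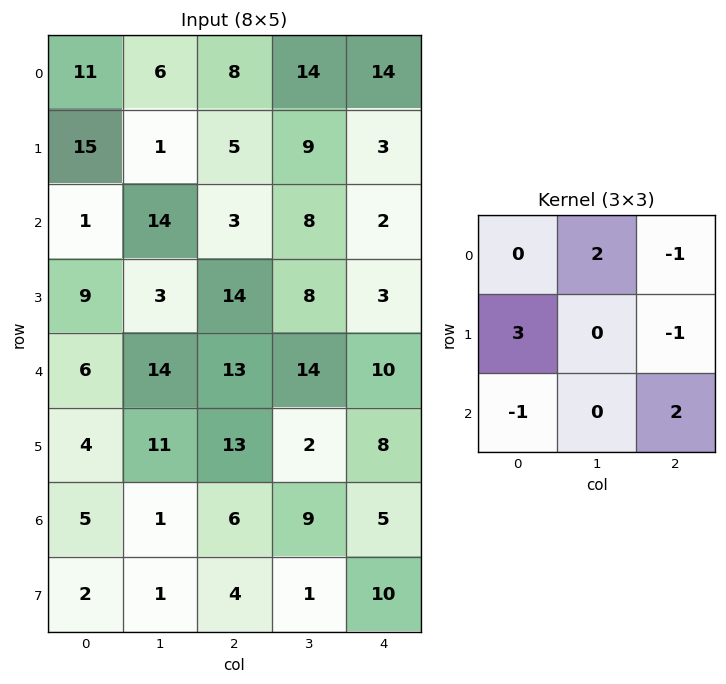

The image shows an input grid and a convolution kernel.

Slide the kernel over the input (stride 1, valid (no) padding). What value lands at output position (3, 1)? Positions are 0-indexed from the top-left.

41

The receptive field on the input at this output position is [3 14 8 / 14 13 14 / 11 13 2]. Elementwise product with the kernel and sum: 14·2 + 8·-1 + 14·3 + 14·-1 + 11·-1 + 2·2.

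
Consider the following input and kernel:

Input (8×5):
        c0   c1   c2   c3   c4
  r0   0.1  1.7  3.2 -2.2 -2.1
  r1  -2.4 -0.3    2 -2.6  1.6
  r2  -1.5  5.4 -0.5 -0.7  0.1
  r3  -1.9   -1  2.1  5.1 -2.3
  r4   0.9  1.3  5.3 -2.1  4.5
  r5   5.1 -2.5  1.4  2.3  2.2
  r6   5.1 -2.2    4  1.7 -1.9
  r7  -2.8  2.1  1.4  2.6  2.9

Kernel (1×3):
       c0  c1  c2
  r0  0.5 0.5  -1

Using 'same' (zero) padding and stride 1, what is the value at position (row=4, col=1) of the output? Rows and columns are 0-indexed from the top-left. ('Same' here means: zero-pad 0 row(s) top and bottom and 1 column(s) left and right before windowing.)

The receptive field on the zero-padded input at this output position is [0.9 1.3 5.3]. Elementwise product with the kernel and sum: 0.9·0.5 + 1.3·0.5 + 5.3·-1.

-4.2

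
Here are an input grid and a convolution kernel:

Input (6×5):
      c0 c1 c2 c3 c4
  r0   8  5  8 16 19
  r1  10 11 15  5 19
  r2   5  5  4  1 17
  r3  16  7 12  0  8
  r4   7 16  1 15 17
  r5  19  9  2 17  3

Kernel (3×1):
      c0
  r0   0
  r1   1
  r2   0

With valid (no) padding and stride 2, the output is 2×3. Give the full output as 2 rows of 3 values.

10 15 19
16 12 8

Output[0,0]: The receptive field on the input at this output position is [8 / 10 / 5]. Elementwise product with the kernel and sum: 10·1.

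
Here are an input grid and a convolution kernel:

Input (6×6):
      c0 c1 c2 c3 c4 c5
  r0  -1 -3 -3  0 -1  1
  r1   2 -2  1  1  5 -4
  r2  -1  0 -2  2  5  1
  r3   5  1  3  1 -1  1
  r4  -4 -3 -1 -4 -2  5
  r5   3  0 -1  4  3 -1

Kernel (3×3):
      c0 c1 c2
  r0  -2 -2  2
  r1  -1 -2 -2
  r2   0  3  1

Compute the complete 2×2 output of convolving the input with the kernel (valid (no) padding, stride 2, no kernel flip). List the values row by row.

Output[0,0]: The receptive field on the input at this output position is [-1 -3 -3 / 2 -2 1 / -1 0 -2]. Elementwise product with the kernel and sum: -1·-2 + -3·-2 + -3·2 + 2·-1 + -2·-2 + 1·-2 + 0·3 + -2·1.
Output[0,1]: The receptive field on the input at this output position is [-3 0 -1 / 1 1 5 / -2 2 5]. Elementwise product with the kernel and sum: -3·-2 + 0·-2 + -1·2 + 1·-1 + 1·-2 + 5·-2 + 2·3 + 5·1.

0 2
-25 -7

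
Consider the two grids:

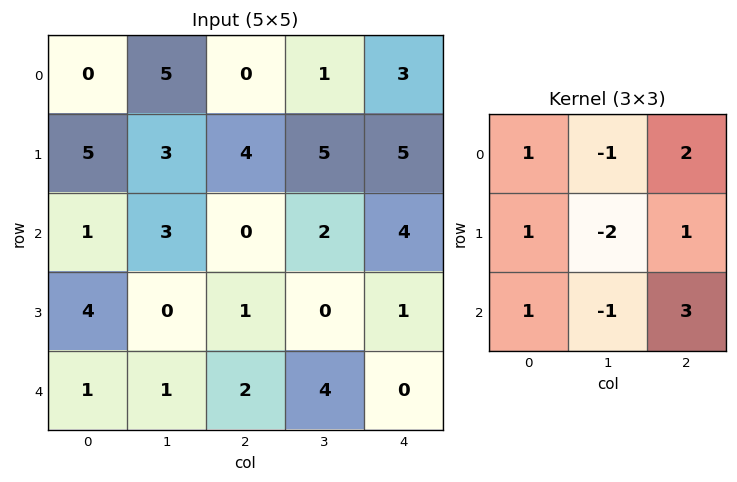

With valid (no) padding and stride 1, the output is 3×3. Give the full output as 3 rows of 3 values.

Output[0,0]: The receptive field on the input at this output position is [0 5 0 / 5 3 4 / 1 3 0]. Elementwise product with the kernel and sum: 0·1 + 5·-1 + 0·2 + 5·1 + 3·-2 + 4·1 + 1·1 + 3·-1 + 0·3.

-4 16 14
12 13 13
9 16 6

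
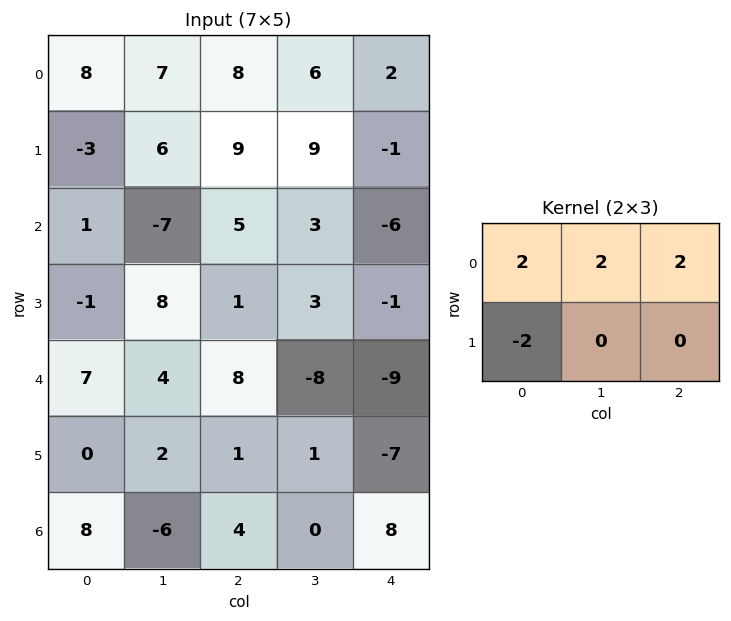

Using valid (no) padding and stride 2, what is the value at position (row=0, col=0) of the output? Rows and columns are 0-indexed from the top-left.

The receptive field on the input at this output position is [8 7 8 / -3 6 9]. Elementwise product with the kernel and sum: 8·2 + 7·2 + 8·2 + -3·-2.

52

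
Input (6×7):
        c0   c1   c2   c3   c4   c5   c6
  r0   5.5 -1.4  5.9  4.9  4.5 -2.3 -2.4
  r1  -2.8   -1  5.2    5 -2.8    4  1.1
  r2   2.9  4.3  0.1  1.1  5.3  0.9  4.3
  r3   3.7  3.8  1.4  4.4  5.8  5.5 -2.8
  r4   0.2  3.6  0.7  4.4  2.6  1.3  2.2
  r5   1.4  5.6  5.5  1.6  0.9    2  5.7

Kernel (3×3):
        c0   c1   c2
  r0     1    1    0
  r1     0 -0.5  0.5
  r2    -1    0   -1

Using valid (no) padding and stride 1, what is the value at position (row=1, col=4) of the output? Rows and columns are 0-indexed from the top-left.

-0.1

The receptive field on the input at this output position is [-2.8 4 1.1 / 5.3 0.9 4.3 / 5.8 5.5 -2.8]. Elementwise product with the kernel and sum: -2.8·1 + 4·1 + 0.9·-0.5 + 4.3·0.5 + 5.8·-1 + -2.8·-1.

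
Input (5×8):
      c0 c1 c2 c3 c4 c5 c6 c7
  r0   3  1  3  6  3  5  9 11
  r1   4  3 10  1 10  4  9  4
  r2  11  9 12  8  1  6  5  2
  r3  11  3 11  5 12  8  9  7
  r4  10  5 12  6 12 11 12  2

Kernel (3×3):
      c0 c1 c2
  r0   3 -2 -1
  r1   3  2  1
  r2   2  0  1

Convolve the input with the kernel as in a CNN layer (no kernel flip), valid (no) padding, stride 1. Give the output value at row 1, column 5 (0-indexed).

The receptive field on the input at this output position is [4 9 4 / 6 5 2 / 8 9 7]. Elementwise product with the kernel and sum: 4·3 + 9·-2 + 4·-1 + 6·3 + 5·2 + 2·1 + 8·2 + 7·1.

43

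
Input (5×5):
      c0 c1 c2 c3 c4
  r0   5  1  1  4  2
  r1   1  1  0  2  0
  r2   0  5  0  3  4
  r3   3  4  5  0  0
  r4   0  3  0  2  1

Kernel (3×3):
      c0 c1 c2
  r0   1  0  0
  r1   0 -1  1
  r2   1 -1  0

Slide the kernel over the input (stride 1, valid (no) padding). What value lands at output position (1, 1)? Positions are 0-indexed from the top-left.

The receptive field on the input at this output position is [1 0 2 / 5 0 3 / 4 5 0]. Elementwise product with the kernel and sum: 1·1 + 0·-1 + 3·1 + 4·1 + 5·-1.

3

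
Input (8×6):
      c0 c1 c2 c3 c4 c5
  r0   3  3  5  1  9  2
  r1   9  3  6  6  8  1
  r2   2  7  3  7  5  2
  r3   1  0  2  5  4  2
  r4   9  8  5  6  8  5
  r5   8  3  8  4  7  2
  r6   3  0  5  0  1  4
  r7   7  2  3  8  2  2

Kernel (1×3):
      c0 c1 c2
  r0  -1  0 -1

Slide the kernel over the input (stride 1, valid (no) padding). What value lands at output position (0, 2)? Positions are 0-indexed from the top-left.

-14

The receptive field on the input at this output position is [5 1 9]. Elementwise product with the kernel and sum: 5·-1 + 9·-1.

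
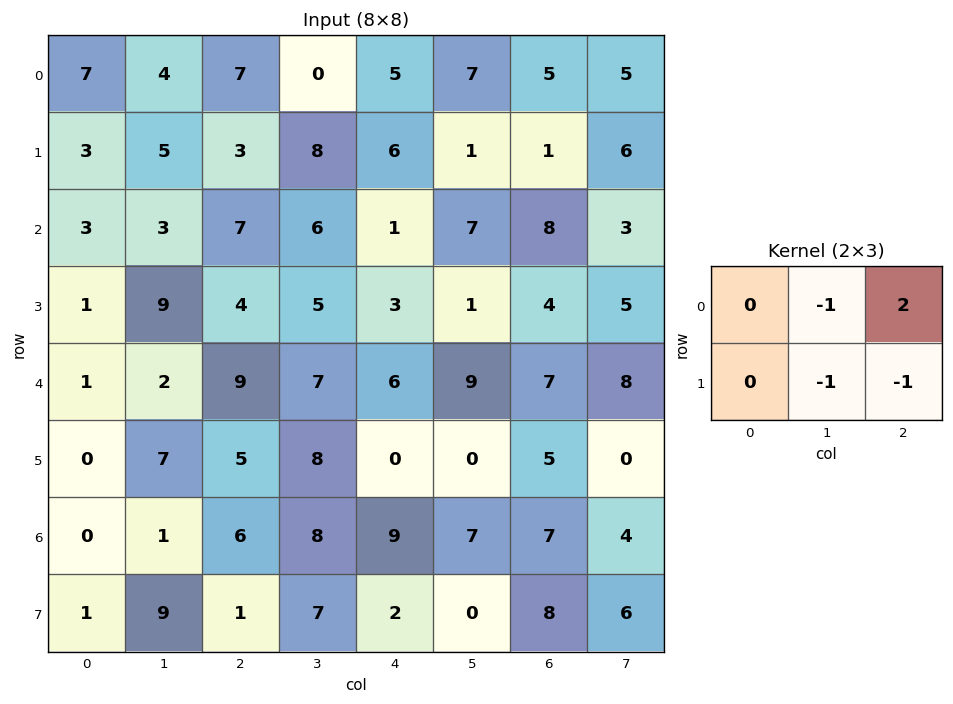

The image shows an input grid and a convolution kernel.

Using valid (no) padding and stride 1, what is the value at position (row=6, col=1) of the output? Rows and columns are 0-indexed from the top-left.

2

The receptive field on the input at this output position is [1 6 8 / 9 1 7]. Elementwise product with the kernel and sum: 6·-1 + 8·2 + 1·-1 + 7·-1.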